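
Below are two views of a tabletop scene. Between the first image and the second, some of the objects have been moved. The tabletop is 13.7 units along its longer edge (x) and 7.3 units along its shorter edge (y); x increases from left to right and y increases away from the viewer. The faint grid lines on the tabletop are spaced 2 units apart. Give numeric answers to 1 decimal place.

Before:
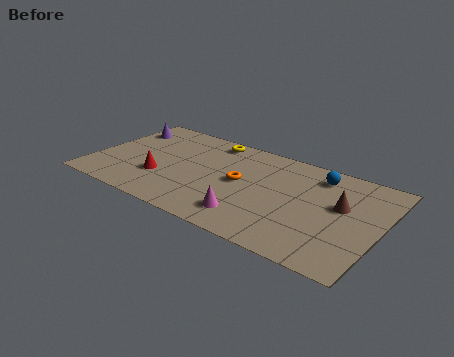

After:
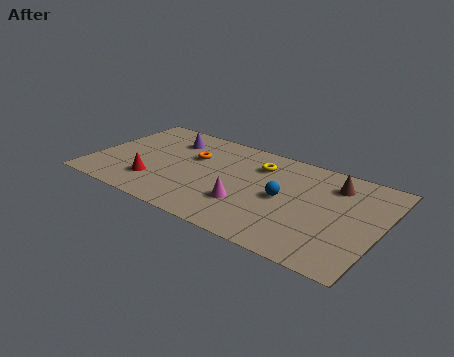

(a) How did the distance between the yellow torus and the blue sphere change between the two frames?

-2.9

Before: roughly 5.3 units apart; after: 2.4. That's 2.9 units closer together.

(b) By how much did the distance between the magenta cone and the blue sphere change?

-3.1

Before: roughly 5.2 units apart; after: 2.1. That's 3.1 units closer together.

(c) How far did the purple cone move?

2.4

The purple cone moved from about (0.9, 5.6) to (3.3, 5.6), a distance of √(2.4² + 0.0²) ≈ 2.4.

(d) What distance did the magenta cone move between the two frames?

0.9

The magenta cone was near (7.9, 1.5) before and (7.6, 2.3) after, so it travelled √(0.3² + 0.8²) ≈ 0.9 units.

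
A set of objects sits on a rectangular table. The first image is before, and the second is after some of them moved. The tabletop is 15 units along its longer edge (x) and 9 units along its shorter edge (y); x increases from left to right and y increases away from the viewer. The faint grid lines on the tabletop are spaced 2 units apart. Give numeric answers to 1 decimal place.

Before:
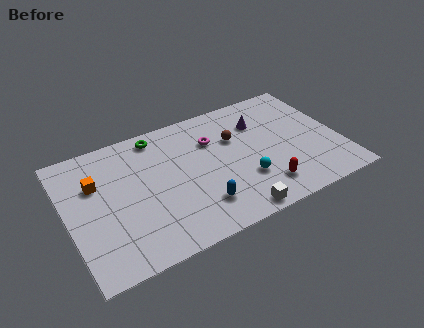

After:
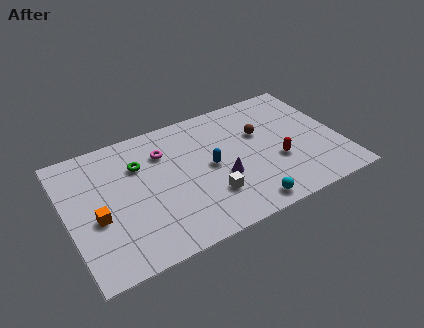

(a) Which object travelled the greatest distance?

the purple cone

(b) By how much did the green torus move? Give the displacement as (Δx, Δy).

(-1.2, -1.6)

The green torus started near (5.3, 7.9) and ended near (4.1, 6.3).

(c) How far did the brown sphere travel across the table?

1.4

From (9.4, 5.9) to (10.8, 5.7), the brown sphere covered √(1.4² + 0.2²) ≈ 1.4 units.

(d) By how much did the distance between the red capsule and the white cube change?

+1.9

They were about 2.1 units apart before and 4.0 after — 1.9 units further apart.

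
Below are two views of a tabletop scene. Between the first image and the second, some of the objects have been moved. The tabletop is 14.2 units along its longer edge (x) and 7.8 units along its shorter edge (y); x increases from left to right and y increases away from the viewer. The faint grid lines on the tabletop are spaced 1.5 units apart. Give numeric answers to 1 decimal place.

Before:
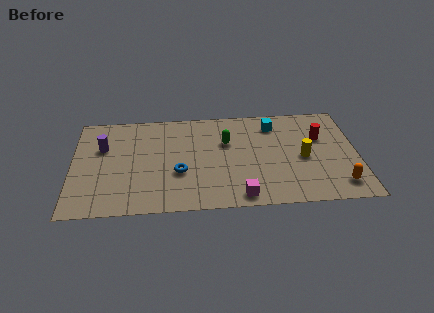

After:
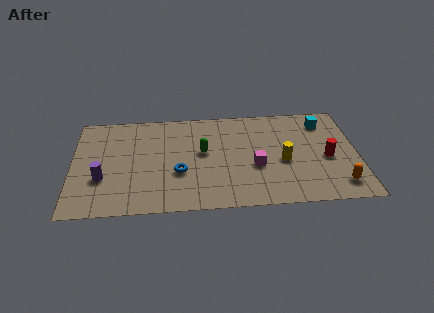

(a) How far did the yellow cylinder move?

1.0

From (11.5, 3.6) to (10.5, 3.4), the yellow cylinder covered √(1.0² + 0.2²) ≈ 1.0 units.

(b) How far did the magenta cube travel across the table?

2.3

From (8.3, 0.9) to (9.1, 3.1), the magenta cube covered √(0.8² + 2.2²) ≈ 2.3 units.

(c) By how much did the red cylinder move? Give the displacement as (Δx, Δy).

(0.3, -1.6)

The red cylinder was at about (12.4, 5.1) and moved to about (12.7, 3.5).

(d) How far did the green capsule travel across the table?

1.4

From (7.7, 5.1) to (6.5, 4.4), the green capsule covered √(1.2² + 0.7²) ≈ 1.4 units.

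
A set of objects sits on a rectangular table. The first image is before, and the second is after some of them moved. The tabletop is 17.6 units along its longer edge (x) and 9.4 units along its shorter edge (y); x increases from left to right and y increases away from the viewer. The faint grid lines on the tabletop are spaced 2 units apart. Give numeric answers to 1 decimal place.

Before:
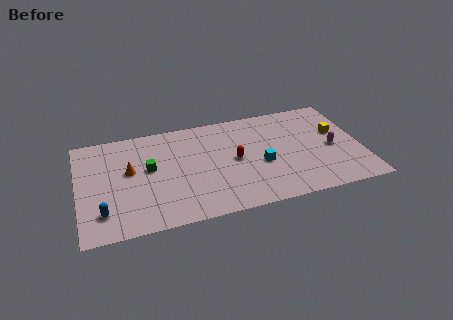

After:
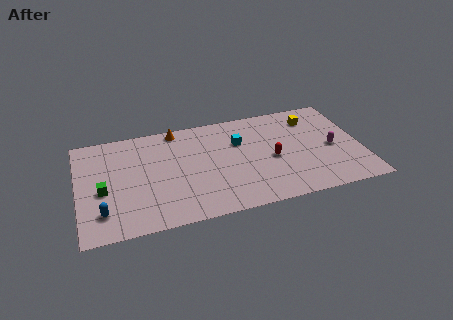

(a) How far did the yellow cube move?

2.2

The yellow cube moved from about (16.2, 5.7) to (14.8, 7.4), a distance of √(1.4² + 1.7²) ≈ 2.2.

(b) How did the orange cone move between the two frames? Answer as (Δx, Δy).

(3.1, 3.1)

The orange cone was at about (3.2, 5.4) and moved to about (6.3, 8.5).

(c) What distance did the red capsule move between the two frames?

2.4

The red capsule was near (9.7, 4.7) before and (12.0, 4.2) after, so it travelled √(2.3² + 0.5²) ≈ 2.4 units.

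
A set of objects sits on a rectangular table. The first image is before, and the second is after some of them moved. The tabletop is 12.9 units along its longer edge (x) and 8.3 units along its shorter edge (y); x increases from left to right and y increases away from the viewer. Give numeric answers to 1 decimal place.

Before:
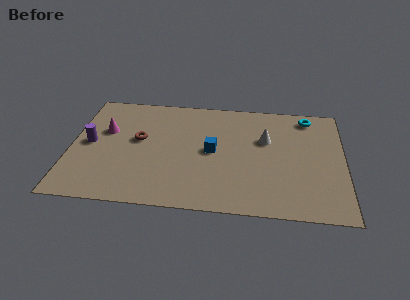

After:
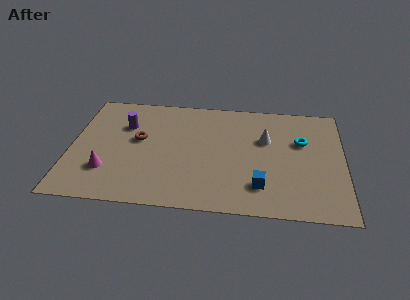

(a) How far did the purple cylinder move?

2.2

The purple cylinder moved from about (0.9, 4.2) to (2.5, 5.7), a distance of √(1.6² + 1.5²) ≈ 2.2.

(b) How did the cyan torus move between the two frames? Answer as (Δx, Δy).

(-0.3, -1.9)

From the two frames, the cyan torus sits at roughly (11.2, 7.2) before and (10.9, 5.3) after.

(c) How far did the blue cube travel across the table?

3.3

The blue cube was near (6.7, 4.2) before and (9.0, 1.9) after, so it travelled √(2.3² + 2.3²) ≈ 3.3 units.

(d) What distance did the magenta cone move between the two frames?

2.9

The magenta cone was near (1.6, 5.2) before and (1.8, 2.3) after, so it travelled √(0.2² + 2.9²) ≈ 2.9 units.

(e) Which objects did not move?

the brown torus and the white cone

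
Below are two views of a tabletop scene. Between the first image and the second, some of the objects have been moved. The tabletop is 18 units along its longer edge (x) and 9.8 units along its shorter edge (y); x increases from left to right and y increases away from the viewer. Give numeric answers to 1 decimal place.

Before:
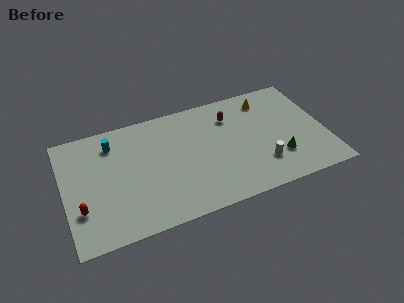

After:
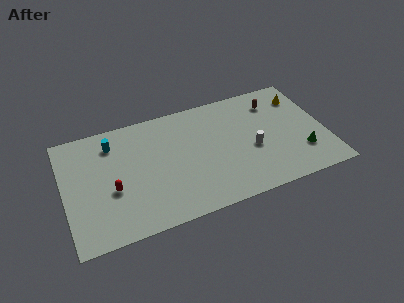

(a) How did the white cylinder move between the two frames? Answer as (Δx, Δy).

(-0.5, 1.5)

The white cylinder was at about (13.4, 2.6) and moved to about (12.9, 4.1).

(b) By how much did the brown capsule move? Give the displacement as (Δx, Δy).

(3.1, 0.3)

From the two frames, the brown capsule sits at roughly (11.7, 7.4) before and (14.8, 7.7) after.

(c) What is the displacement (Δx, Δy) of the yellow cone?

(2.4, -0.5)

The yellow cone started near (14.3, 8.1) and ended near (16.7, 7.6).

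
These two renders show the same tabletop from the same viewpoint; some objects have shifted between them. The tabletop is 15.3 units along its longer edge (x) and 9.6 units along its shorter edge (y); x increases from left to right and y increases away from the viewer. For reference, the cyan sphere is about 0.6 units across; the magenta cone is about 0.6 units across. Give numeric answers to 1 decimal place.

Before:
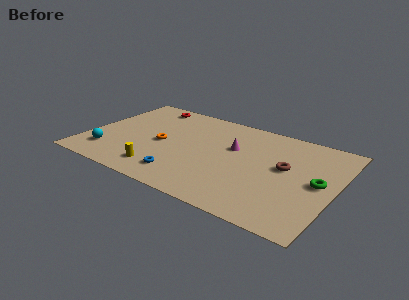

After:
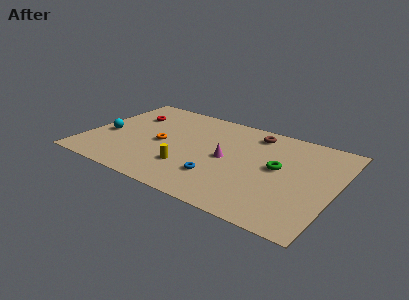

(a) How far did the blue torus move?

2.2

The blue torus was near (6.4, 1.8) before and (8.5, 2.6) after, so it travelled √(2.1² + 0.8²) ≈ 2.2 units.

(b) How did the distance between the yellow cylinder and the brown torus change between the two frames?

-1.8

The distance was about 8.1 in the first image and 6.3 in the second, so they moved 1.8 units closer together.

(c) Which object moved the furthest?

the brown torus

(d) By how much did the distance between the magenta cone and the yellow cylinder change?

-2.9

The distance was about 5.8 in the first image and 2.9 in the second, so they moved 2.9 units closer together.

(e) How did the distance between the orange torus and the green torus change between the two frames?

-2.5

The distance was about 9.7 in the first image and 7.2 in the second, so they moved 2.5 units closer together.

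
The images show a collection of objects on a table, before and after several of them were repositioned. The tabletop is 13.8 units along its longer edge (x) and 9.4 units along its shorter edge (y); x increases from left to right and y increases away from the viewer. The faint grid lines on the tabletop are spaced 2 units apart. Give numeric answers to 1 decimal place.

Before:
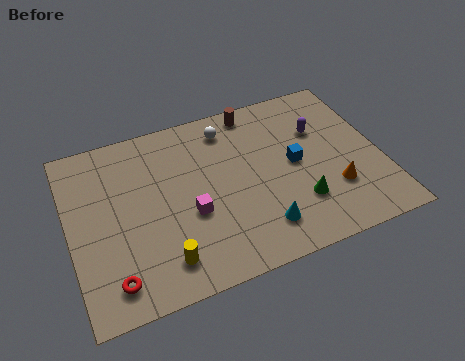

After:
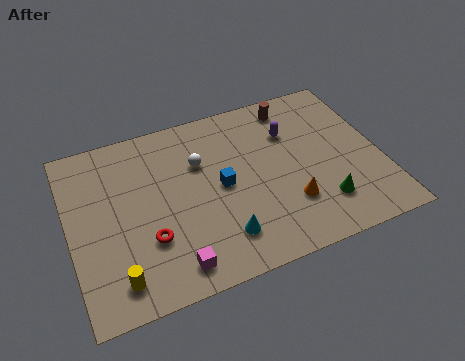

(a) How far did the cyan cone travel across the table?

1.7

The cyan cone moved from about (8.1, 1.9) to (6.4, 2.0), a distance of √(1.7² + 0.1²) ≈ 1.7.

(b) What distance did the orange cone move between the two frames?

2.0

From (11.5, 2.8) to (9.5, 2.7), the orange cone covered √(2.0² + 0.1²) ≈ 2.0 units.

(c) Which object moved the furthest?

the blue cube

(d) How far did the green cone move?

1.1

From (9.9, 2.6) to (10.9, 2.2), the green cone covered √(1.0² + 0.4²) ≈ 1.1 units.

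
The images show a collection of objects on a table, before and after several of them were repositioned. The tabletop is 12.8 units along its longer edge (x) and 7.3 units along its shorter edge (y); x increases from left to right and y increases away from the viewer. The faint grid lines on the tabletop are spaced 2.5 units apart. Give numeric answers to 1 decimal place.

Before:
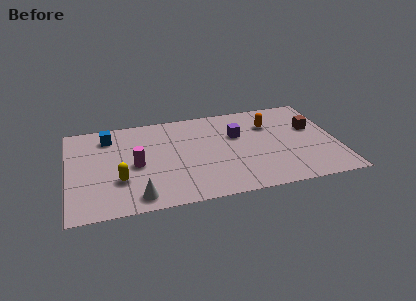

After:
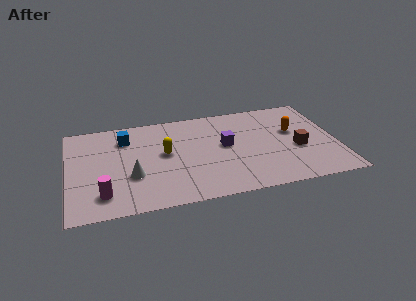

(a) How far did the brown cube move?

1.7

The brown cube moved from about (11.7, 4.5) to (10.9, 3.0), a distance of √(0.8² + 1.5²) ≈ 1.7.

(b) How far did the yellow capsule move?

2.7

From (2.4, 2.4) to (4.6, 4.0), the yellow capsule covered √(2.2² + 1.6²) ≈ 2.7 units.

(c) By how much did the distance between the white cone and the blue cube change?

-2.0

The distance was about 5.0 in the first image and 3.0 in the second, so they moved 2.0 units closer together.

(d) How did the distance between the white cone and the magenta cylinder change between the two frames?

-0.6

They were about 2.4 units apart before and 1.8 after — 0.6 units closer together.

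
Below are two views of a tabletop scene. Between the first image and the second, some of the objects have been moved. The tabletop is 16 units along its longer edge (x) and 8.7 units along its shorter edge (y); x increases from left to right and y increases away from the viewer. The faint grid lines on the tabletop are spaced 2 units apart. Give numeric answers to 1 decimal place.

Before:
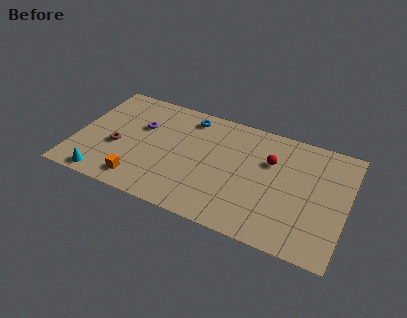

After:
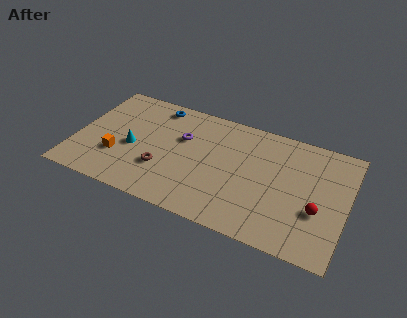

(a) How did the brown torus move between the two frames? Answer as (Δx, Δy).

(2.8, -0.7)

The brown torus was at about (2.5, 3.5) and moved to about (5.3, 2.8).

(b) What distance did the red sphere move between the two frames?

4.0

From (11.4, 5.8) to (14.4, 3.2), the red sphere covered √(3.0² + 2.6²) ≈ 4.0 units.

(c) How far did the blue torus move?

2.0

The blue torus was near (6.4, 7.4) before and (4.4, 7.6) after, so it travelled √(2.0² + 0.2²) ≈ 2.0 units.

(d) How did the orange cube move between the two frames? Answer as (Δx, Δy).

(-1.5, 1.4)

From the two frames, the orange cube sits at roughly (4.1, 1.4) before and (2.6, 2.8) after.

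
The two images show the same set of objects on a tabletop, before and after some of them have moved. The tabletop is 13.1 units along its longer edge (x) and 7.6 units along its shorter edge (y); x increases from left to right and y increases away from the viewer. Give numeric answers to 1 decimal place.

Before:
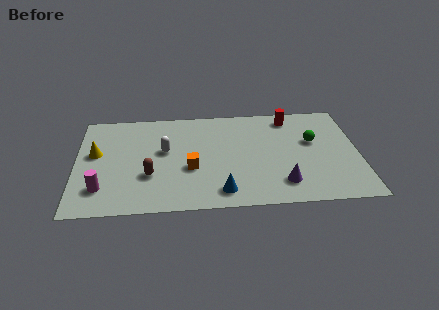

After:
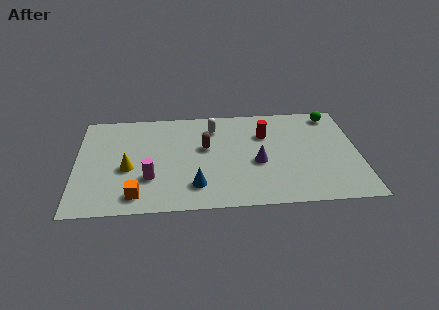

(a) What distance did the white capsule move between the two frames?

2.8

The white capsule moved from about (4.1, 4.4) to (6.4, 6.0), a distance of √(2.3² + 1.6²) ≈ 2.8.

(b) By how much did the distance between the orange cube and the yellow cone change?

-2.6

The distance was about 4.6 in the first image and 2.0 in the second, so they moved 2.6 units closer together.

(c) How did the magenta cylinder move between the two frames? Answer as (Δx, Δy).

(2.2, 0.6)

From the two frames, the magenta cylinder sits at roughly (1.2, 1.8) before and (3.4, 2.4) after.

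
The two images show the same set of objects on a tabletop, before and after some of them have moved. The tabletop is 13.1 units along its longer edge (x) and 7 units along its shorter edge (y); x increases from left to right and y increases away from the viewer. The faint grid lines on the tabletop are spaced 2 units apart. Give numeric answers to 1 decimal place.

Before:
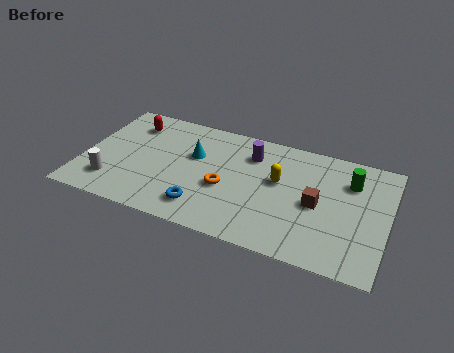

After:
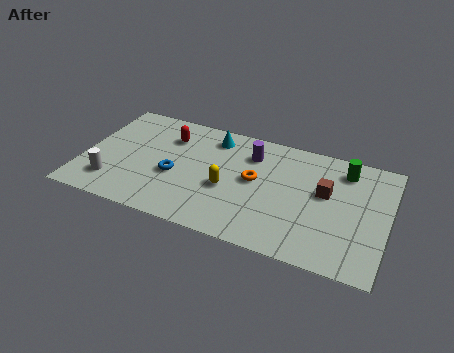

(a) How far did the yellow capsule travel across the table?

2.4

The yellow capsule moved from about (8.4, 4.1) to (6.3, 2.9), a distance of √(2.1² + 1.2²) ≈ 2.4.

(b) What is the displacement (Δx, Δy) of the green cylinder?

(-0.3, 0.6)

From the two frames, the green cylinder sits at roughly (11.4, 5.1) before and (11.1, 5.7) after.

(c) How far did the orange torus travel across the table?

1.5

From (6.2, 2.9) to (7.4, 3.8), the orange torus covered √(1.2² + 0.9²) ≈ 1.5 units.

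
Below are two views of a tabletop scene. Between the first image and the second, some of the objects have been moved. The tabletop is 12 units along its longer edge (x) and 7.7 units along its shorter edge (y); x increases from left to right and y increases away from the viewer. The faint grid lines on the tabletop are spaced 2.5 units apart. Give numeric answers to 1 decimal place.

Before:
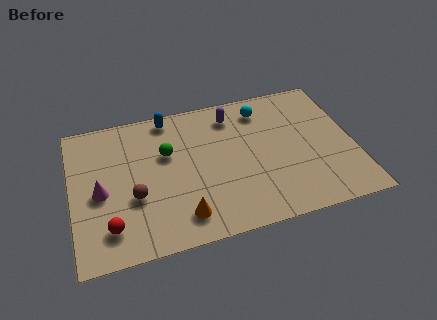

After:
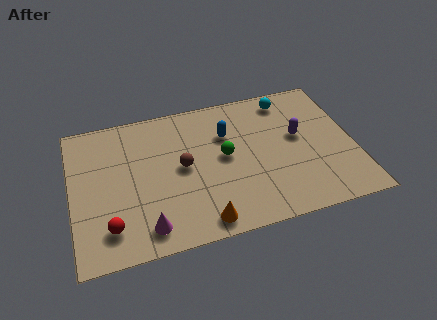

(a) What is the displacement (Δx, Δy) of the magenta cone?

(1.8, -2.3)

The magenta cone was at about (1.2, 3.5) and moved to about (3.0, 1.2).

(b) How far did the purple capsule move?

3.3

The purple capsule moved from about (7.0, 6.3) to (9.7, 4.4), a distance of √(2.7² + 1.9²) ≈ 3.3.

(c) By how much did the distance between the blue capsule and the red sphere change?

+0.4

The distance was about 6.0 in the first image and 6.4 in the second, so they moved 0.4 units further apart.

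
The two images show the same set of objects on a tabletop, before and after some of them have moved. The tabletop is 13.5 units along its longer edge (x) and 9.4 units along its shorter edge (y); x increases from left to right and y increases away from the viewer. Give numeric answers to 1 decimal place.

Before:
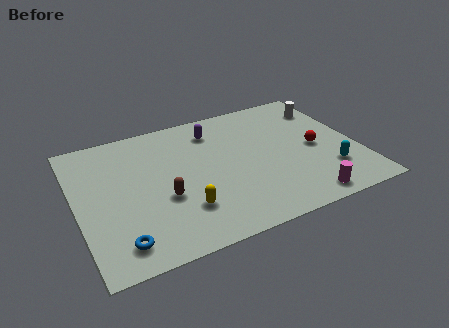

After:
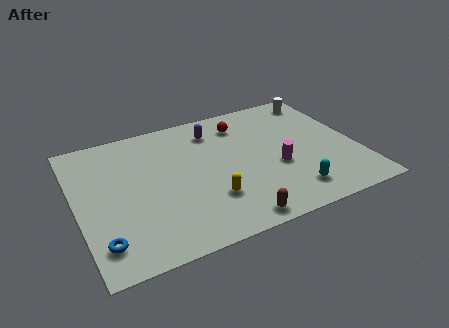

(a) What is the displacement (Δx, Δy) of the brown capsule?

(3.0, -2.7)

The brown capsule was at about (4.0, 3.6) and moved to about (7.0, 0.9).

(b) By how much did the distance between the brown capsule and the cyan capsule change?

-5.0

They were about 8.0 units apart before and 3.0 after — 5.0 units closer together.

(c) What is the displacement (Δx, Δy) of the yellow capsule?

(1.3, 0.2)

From the two frames, the yellow capsule sits at roughly (4.8, 2.5) before and (6.1, 2.7) after.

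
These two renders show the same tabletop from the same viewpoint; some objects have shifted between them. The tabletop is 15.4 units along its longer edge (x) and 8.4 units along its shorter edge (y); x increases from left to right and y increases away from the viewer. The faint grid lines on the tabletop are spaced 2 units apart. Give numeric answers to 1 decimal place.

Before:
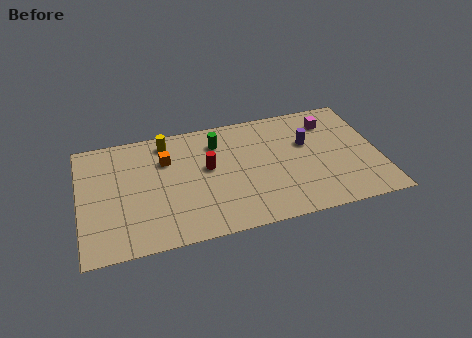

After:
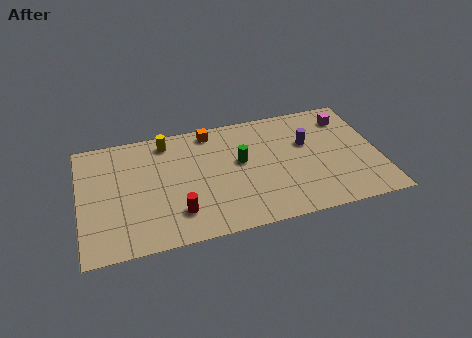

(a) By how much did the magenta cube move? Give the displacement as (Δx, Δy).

(0.9, 0.1)

The magenta cube was at about (13.1, 6.6) and moved to about (14.0, 6.7).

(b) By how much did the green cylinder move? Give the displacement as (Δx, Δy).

(1.1, -1.7)

From the two frames, the green cylinder sits at roughly (7.2, 6.5) before and (8.3, 4.8) after.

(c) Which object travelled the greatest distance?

the red cylinder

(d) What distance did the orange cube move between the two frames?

2.8

The orange cube was near (4.5, 5.9) before and (6.9, 7.4) after, so it travelled √(2.4² + 1.5²) ≈ 2.8 units.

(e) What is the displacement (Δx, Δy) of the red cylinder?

(-1.7, -2.8)

The red cylinder started near (6.6, 4.8) and ended near (4.9, 2.0).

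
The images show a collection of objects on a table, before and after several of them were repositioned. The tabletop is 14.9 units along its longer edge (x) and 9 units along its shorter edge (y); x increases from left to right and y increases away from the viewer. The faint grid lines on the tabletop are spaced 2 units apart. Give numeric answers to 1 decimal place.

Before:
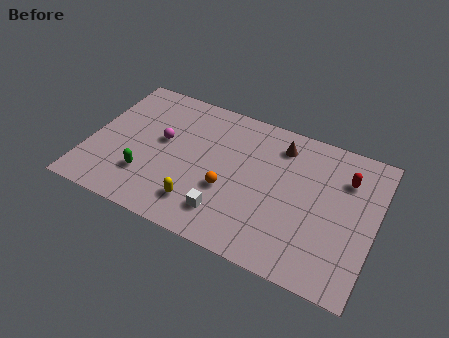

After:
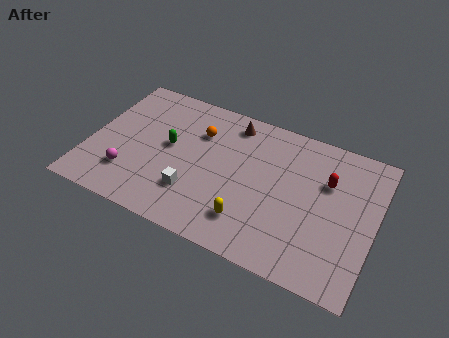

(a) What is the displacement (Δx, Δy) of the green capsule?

(0.9, 2.4)

The green capsule started near (3.2, 2.5) and ended near (4.1, 4.9).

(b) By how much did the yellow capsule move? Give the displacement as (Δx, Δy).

(2.6, 0.1)

The yellow capsule was at about (6.1, 1.9) and moved to about (8.7, 2.0).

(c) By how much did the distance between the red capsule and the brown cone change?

+1.9

They were about 3.6 units apart before and 5.5 after — 1.9 units further apart.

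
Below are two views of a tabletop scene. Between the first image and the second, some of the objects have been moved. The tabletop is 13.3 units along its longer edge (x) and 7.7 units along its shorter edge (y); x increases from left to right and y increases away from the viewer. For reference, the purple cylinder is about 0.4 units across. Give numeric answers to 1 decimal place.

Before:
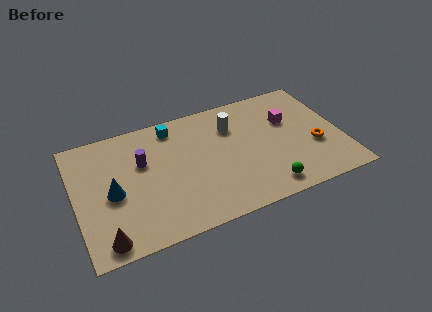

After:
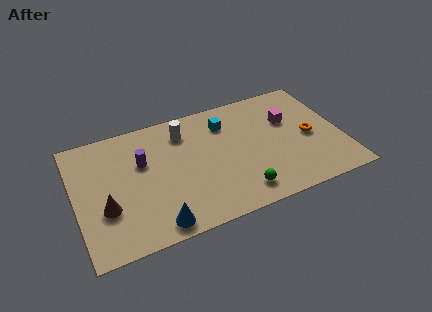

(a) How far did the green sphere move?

1.3

From (9.2, 1.1) to (7.9, 1.3), the green sphere covered √(1.3² + 0.2²) ≈ 1.3 units.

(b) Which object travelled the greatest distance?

the blue cone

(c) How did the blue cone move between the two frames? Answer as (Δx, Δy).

(1.9, -2.6)

The blue cone was at about (1.8, 3.5) and moved to about (3.7, 0.9).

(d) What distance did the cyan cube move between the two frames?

2.7

The cyan cube was near (5.1, 6.6) before and (7.7, 5.9) after, so it travelled √(2.6² + 0.7²) ≈ 2.7 units.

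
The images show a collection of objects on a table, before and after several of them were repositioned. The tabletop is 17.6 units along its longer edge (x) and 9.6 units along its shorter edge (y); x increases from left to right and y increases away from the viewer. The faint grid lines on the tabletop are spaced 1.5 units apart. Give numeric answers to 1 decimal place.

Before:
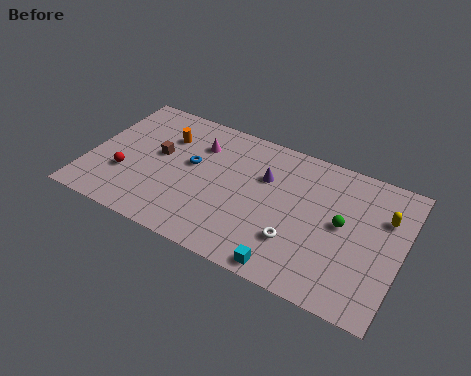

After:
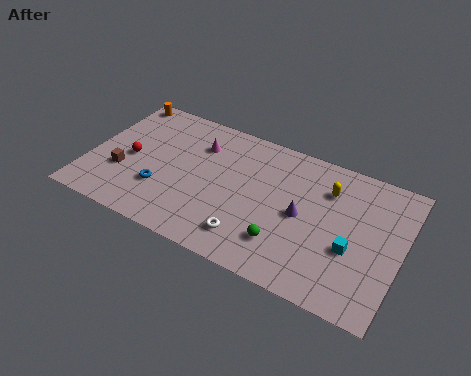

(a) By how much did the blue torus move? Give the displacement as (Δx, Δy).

(-1.4, -2.5)

The blue torus was at about (5.7, 5.5) and moved to about (4.3, 3.0).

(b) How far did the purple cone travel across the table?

2.9

The purple cone moved from about (9.8, 6.4) to (12.1, 4.7), a distance of √(2.3² + 1.7²) ≈ 2.9.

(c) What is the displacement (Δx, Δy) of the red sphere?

(0.1, 1.3)

The red sphere was at about (2.2, 3.2) and moved to about (2.3, 4.5).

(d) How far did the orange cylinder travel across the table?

3.5

The orange cylinder was near (4.0, 6.9) before and (1.0, 8.7) after, so it travelled √(3.0² + 1.8²) ≈ 3.5 units.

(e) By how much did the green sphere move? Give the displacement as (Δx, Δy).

(-2.9, -2.7)

The green sphere was at about (14.3, 5.1) and moved to about (11.4, 2.4).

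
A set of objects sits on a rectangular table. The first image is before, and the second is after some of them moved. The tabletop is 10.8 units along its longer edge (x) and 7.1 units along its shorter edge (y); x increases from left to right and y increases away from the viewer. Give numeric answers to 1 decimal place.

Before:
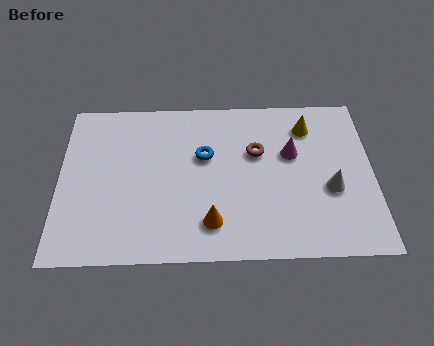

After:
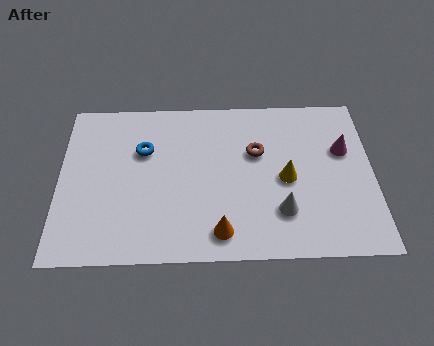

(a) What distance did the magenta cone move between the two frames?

1.8

From (8.0, 4.4) to (9.8, 4.5), the magenta cone covered √(1.8² + 0.1²) ≈ 1.8 units.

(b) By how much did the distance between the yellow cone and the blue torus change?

+1.3

They were about 3.8 units apart before and 5.1 after — 1.3 units further apart.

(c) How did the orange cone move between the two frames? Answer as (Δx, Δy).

(0.3, -0.4)

The orange cone was at about (5.2, 1.5) and moved to about (5.5, 1.1).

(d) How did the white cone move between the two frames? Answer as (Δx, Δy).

(-1.7, -0.9)

The white cone was at about (9.3, 2.8) and moved to about (7.6, 1.9).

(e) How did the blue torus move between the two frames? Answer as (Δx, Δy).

(-2.1, 0.3)

The blue torus was at about (5.0, 4.4) and moved to about (2.9, 4.7).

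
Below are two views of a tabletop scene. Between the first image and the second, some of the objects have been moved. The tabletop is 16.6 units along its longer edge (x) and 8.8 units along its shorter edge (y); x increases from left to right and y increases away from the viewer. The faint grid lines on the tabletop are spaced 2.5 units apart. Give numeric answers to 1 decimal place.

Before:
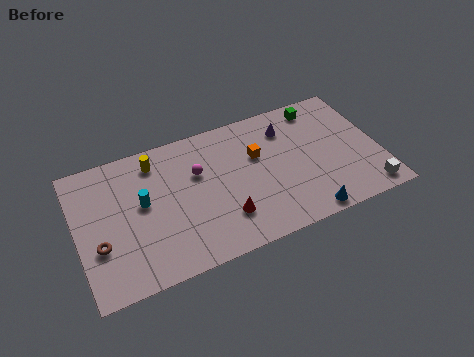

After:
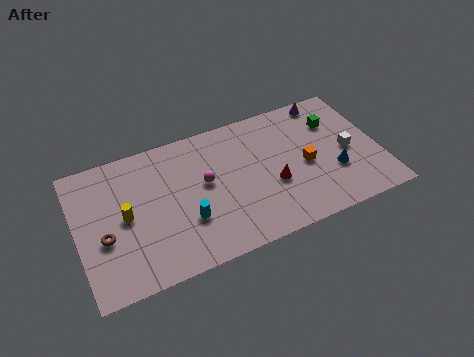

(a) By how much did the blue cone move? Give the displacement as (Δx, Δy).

(1.9, 2.2)

The blue cone started near (12.1, 0.8) and ended near (14.0, 3.0).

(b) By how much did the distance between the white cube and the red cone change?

-3.5

They were about 7.9 units apart before and 4.4 after — 3.5 units closer together.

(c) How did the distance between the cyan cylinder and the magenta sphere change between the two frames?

-0.9

The distance was about 3.2 in the first image and 2.3 in the second, so they moved 0.9 units closer together.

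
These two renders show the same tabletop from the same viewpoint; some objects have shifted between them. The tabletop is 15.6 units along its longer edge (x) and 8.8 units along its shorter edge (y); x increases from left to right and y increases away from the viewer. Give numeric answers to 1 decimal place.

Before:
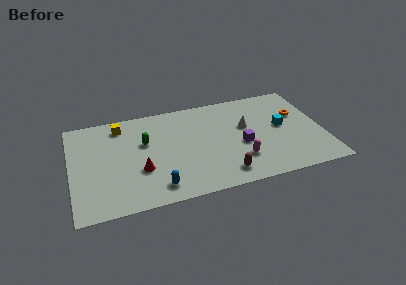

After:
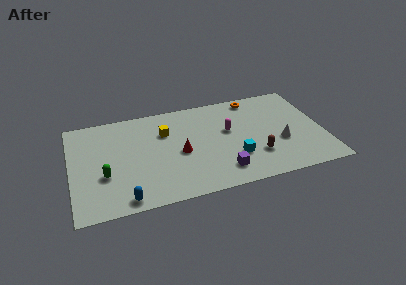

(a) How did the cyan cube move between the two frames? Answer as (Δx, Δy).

(-3.1, -2.0)

The cyan cube was at about (13.1, 4.7) and moved to about (10.0, 2.7).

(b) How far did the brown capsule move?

2.4

The brown capsule was near (9.2, 1.4) before and (11.3, 2.5) after, so it travelled √(2.1² + 1.1²) ≈ 2.4 units.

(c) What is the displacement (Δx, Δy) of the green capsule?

(-2.6, -2.3)

The green capsule started near (4.6, 5.5) and ended near (2.0, 3.2).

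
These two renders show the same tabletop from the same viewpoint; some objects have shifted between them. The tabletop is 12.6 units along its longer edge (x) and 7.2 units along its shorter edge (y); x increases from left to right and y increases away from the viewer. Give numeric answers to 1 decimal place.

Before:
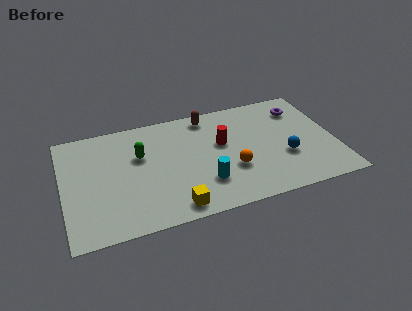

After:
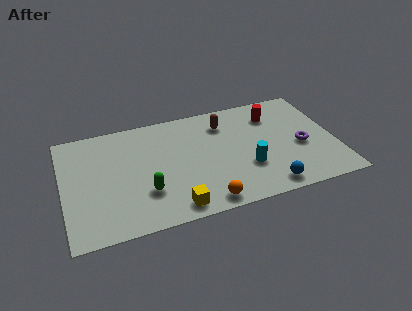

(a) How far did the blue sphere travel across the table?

2.0

The blue sphere was near (10.2, 2.6) before and (9.2, 0.9) after, so it travelled √(1.0² + 1.7²) ≈ 2.0 units.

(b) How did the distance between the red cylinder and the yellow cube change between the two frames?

+2.6

The distance was about 4.2 in the first image and 6.8 in the second, so they moved 2.6 units further apart.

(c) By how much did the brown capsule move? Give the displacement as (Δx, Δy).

(0.7, -0.7)

From the two frames, the brown capsule sits at roughly (6.9, 6.3) before and (7.6, 5.6) after.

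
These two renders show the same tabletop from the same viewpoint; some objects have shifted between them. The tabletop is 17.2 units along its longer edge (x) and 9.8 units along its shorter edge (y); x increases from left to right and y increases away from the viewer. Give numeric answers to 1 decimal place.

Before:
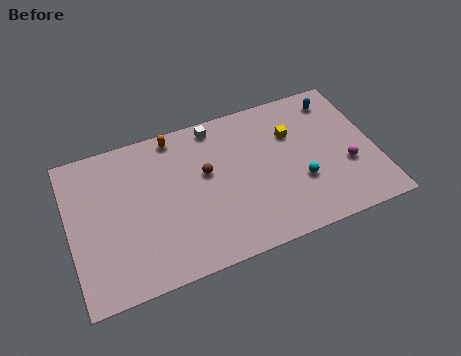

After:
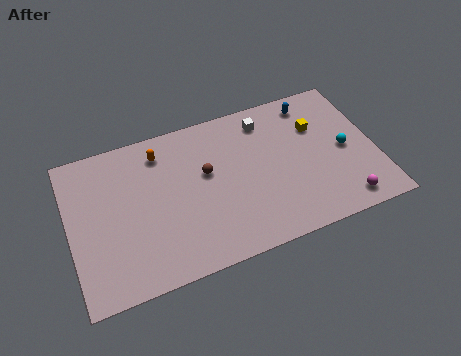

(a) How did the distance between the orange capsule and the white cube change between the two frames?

+3.7

The distance was about 2.3 in the first image and 6.0 in the second, so they moved 3.7 units further apart.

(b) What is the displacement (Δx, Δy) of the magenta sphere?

(-0.5, -2.3)

The magenta sphere started near (15.5, 3.6) and ended near (15.0, 1.3).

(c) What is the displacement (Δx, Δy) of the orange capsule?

(-0.9, -0.8)

The orange capsule started near (6.2, 8.8) and ended near (5.3, 8.0).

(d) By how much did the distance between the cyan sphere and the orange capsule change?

+2.2

The distance was about 8.5 in the first image and 10.7 in the second, so they moved 2.2 units further apart.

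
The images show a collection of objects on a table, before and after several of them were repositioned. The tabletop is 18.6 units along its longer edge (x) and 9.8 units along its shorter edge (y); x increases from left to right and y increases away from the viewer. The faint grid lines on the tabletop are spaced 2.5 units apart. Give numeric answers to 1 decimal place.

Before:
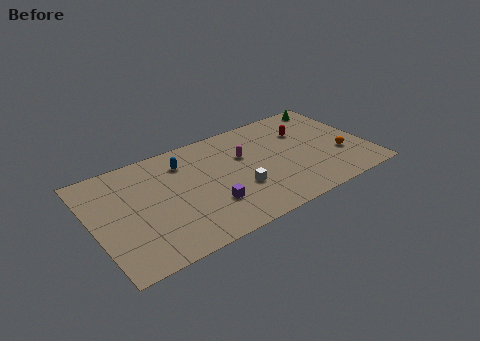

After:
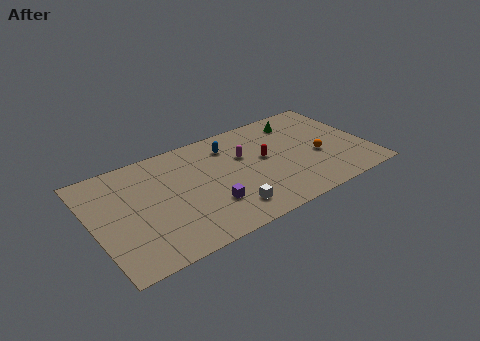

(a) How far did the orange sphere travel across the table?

1.6

The orange sphere moved from about (16.7, 3.4) to (15.2, 4.0), a distance of √(1.5² + 0.6²) ≈ 1.6.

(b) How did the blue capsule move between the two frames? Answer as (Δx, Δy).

(3.2, 0.1)

The blue capsule started near (6.4, 7.6) and ended near (9.6, 7.7).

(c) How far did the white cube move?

1.8

The white cube moved from about (9.6, 3.4) to (8.6, 1.9), a distance of √(1.0² + 1.5²) ≈ 1.8.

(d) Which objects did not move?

the purple cube and the magenta capsule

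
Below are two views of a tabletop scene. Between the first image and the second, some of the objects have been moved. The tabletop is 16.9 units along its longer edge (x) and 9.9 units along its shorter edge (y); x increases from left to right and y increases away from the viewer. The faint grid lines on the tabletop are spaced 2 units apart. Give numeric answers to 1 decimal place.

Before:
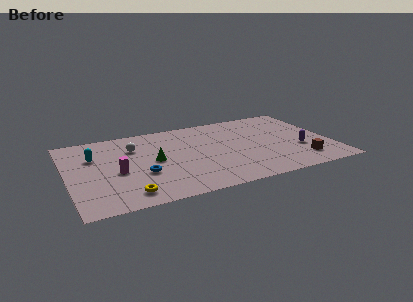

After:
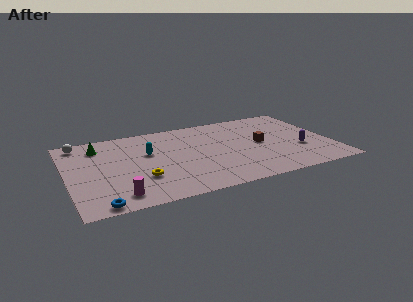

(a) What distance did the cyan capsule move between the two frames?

3.5

The cyan capsule was near (1.8, 6.7) before and (5.2, 6.1) after, so it travelled √(3.4² + 0.6²) ≈ 3.5 units.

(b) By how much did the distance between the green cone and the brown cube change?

+0.9

They were about 9.7 units apart before and 10.6 after — 0.9 units further apart.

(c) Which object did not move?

the purple capsule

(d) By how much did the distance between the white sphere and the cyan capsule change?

+2.3

The distance was about 2.6 in the first image and 4.9 in the second, so they moved 2.3 units further apart.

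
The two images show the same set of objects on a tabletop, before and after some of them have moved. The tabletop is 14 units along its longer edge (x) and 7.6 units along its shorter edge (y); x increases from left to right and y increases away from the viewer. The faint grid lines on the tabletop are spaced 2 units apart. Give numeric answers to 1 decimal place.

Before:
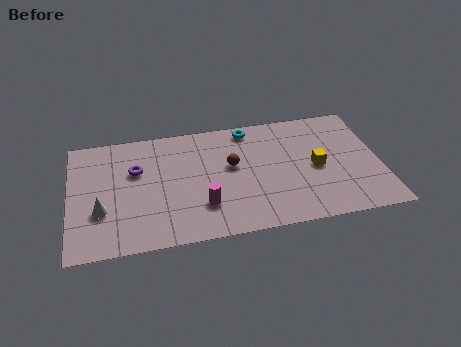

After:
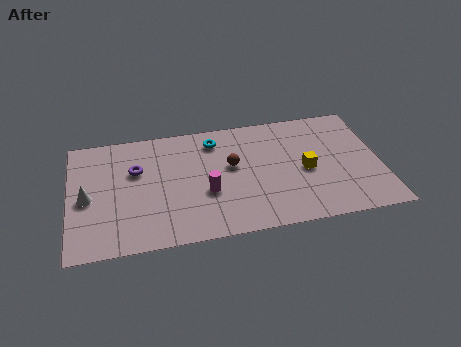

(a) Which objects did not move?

the purple torus and the brown sphere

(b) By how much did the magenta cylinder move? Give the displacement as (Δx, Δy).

(0.2, 0.8)

From the two frames, the magenta cylinder sits at roughly (5.9, 2.1) before and (6.1, 2.9) after.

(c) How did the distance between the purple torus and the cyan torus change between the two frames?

-1.7

They were about 5.5 units apart before and 3.8 after — 1.7 units closer together.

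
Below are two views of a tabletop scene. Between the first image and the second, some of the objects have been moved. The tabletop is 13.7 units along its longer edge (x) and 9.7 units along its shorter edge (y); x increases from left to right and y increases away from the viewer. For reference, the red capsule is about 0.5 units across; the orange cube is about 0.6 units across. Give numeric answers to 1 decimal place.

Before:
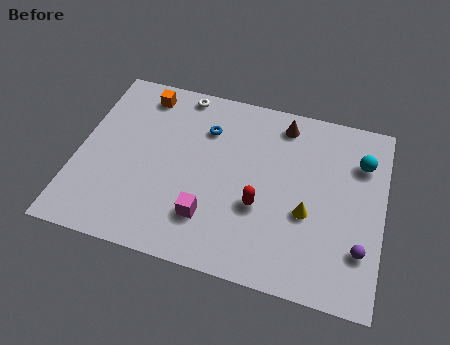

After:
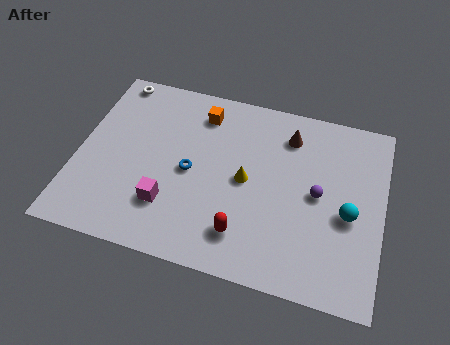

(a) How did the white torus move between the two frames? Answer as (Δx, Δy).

(-3.1, 0.0)

The white torus was at about (4.3, 8.8) and moved to about (1.2, 8.8).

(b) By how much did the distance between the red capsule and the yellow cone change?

+0.7

Before: roughly 2.1 units apart; after: 2.8. That's 0.7 units further apart.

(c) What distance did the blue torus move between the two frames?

2.5

The blue torus moved from about (5.6, 7.1) to (5.1, 4.6), a distance of √(0.5² + 2.5²) ≈ 2.5.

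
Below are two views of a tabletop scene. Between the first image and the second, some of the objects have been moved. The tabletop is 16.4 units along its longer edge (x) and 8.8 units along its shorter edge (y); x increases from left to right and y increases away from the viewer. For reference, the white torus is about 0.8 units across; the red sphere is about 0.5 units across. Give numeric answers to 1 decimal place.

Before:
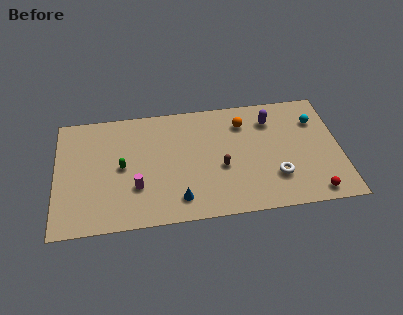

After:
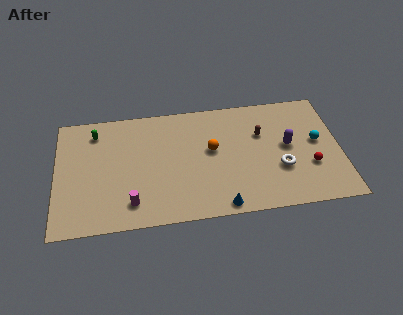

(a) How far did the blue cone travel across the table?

2.5

The blue cone was near (7.0, 1.6) before and (9.4, 0.8) after, so it travelled √(2.4² + 0.8²) ≈ 2.5 units.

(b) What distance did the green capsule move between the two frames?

3.2

The green capsule was near (3.8, 4.4) before and (2.3, 7.2) after, so it travelled √(1.5² + 2.8²) ≈ 3.2 units.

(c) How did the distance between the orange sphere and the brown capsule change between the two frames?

-0.5

They were about 3.5 units apart before and 3.0 after — 0.5 units closer together.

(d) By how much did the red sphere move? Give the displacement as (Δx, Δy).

(-0.1, 2.0)

From the two frames, the red sphere sits at roughly (14.7, 1.0) before and (14.6, 3.0) after.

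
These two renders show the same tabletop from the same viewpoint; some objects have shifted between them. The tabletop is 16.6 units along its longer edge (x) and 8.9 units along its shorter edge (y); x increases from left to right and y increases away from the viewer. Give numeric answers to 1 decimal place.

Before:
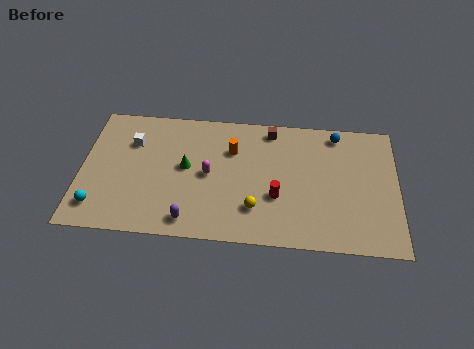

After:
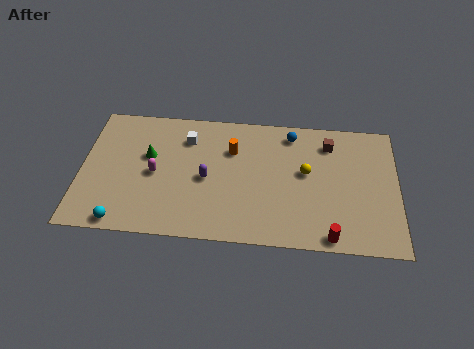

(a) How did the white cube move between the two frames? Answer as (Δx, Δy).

(2.9, 0.5)

The white cube was at about (2.6, 6.3) and moved to about (5.5, 6.8).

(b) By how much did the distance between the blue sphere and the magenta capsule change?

+0.4

Before: roughly 7.5 units apart; after: 7.9. That's 0.4 units further apart.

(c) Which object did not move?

the orange cylinder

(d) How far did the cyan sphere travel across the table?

1.6

From (1.0, 1.7) to (2.3, 0.8), the cyan sphere covered √(1.3² + 0.9²) ≈ 1.6 units.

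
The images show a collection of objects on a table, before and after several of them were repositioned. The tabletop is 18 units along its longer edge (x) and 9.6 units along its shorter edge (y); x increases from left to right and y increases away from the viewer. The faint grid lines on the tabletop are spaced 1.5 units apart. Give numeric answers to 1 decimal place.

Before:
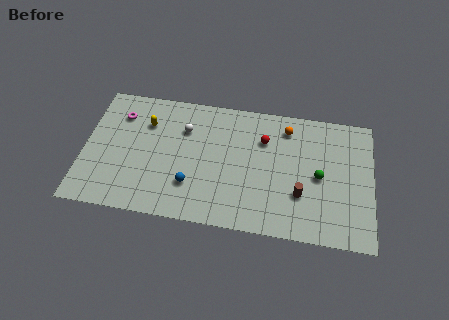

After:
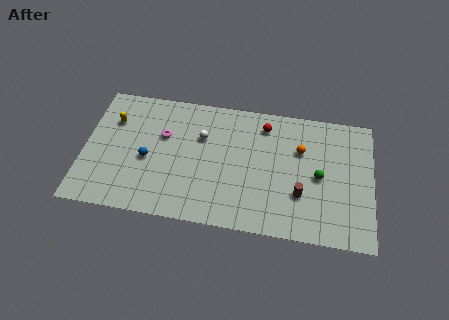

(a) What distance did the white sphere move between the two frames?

1.2

The white sphere was near (6.2, 6.8) before and (7.3, 6.4) after, so it travelled √(1.1² + 0.4²) ≈ 1.2 units.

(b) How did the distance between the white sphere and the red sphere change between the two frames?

-0.8

The distance was about 5.0 in the first image and 4.2 in the second, so they moved 0.8 units closer together.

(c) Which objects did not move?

the brown cylinder and the green sphere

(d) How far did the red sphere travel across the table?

1.1

From (11.2, 6.8) to (11.2, 7.9), the red sphere covered √(0.0² + 1.1²) ≈ 1.1 units.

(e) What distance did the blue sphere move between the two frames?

3.2

The blue sphere was near (6.8, 2.7) before and (4.0, 4.2) after, so it travelled √(2.8² + 1.5²) ≈ 3.2 units.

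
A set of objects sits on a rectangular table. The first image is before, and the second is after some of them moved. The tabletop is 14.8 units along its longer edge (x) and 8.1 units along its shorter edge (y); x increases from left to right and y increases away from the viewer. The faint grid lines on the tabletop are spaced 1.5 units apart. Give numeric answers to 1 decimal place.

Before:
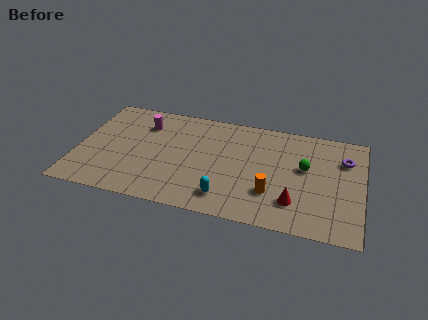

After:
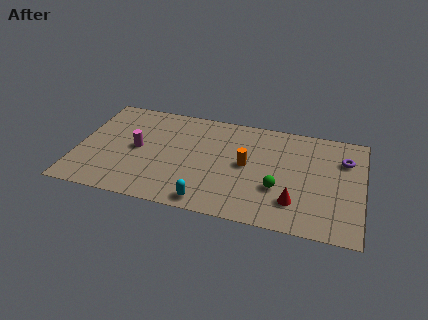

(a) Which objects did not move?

the purple torus and the red cone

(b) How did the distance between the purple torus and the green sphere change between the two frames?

+2.2

Before: roughly 2.3 units apart; after: 4.5. That's 2.2 units further apart.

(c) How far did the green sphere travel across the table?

2.3

The green sphere was near (11.8, 4.7) before and (10.5, 2.8) after, so it travelled √(1.3² + 1.9²) ≈ 2.3 units.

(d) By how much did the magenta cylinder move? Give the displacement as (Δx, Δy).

(-0.2, -2.0)

The magenta cylinder started near (3.3, 6.1) and ended near (3.1, 4.1).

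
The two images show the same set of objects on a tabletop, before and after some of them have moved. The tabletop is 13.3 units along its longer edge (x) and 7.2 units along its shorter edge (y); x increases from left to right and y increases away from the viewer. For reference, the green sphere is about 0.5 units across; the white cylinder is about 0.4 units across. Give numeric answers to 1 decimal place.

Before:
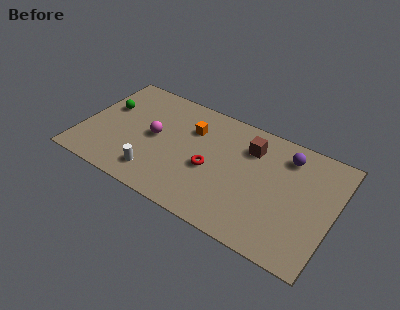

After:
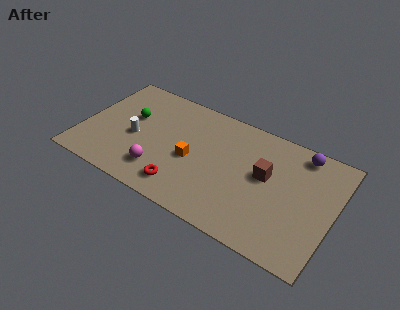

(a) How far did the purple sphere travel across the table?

0.9

The purple sphere was near (10.6, 5.8) before and (11.3, 6.3) after, so it travelled √(0.7² + 0.5²) ≈ 0.9 units.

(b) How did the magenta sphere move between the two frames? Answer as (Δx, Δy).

(0.6, -2.0)

From the two frames, the magenta sphere sits at roughly (3.8, 3.7) before and (4.4, 1.7) after.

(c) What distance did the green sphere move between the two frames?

1.3

From (1.1, 4.5) to (2.4, 4.4), the green sphere covered √(1.3² + 0.1²) ≈ 1.3 units.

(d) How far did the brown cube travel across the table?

1.6

The brown cube moved from about (8.7, 5.4) to (9.7, 4.1), a distance of √(1.0² + 1.3²) ≈ 1.6.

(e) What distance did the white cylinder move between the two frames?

2.3

The white cylinder moved from about (4.2, 1.4) to (2.8, 3.2), a distance of √(1.4² + 1.8²) ≈ 2.3.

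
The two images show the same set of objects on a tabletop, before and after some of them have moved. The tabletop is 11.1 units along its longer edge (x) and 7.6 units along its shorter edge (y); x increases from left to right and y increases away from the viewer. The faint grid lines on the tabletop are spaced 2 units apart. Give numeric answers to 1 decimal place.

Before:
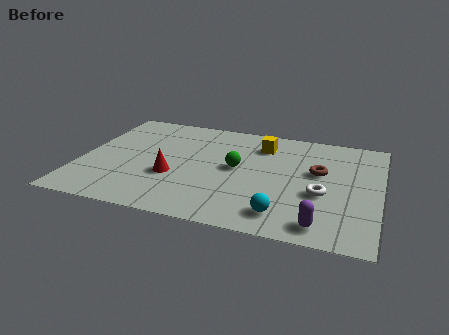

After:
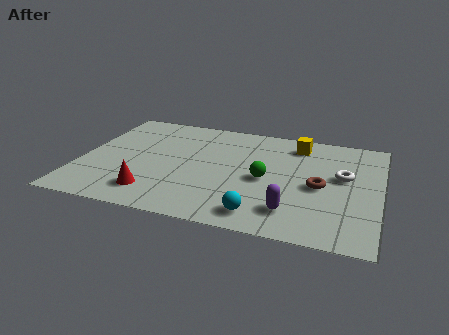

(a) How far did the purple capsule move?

1.3

From (9.1, 1.0) to (8.0, 1.6), the purple capsule covered √(1.1² + 0.6²) ≈ 1.3 units.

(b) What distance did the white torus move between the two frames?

1.6

The white torus was near (9.0, 3.0) before and (9.7, 4.4) after, so it travelled √(0.7² + 1.4²) ≈ 1.6 units.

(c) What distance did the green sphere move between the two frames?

1.2

From (5.8, 4.0) to (6.9, 3.5), the green sphere covered √(1.1² + 0.5²) ≈ 1.2 units.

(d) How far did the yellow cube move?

1.4

The yellow cube was near (6.6, 5.9) before and (7.9, 6.3) after, so it travelled √(1.3² + 0.4²) ≈ 1.4 units.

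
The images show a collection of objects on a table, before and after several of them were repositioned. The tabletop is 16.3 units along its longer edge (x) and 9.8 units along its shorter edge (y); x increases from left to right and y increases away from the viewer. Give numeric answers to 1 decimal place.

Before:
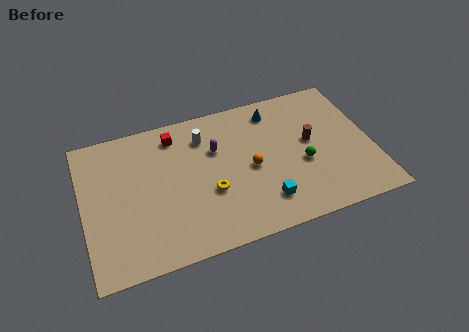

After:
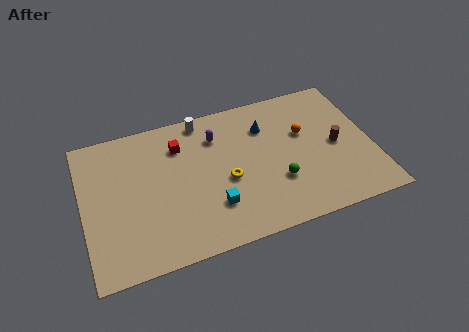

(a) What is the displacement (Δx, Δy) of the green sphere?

(-1.5, -0.8)

The green sphere was at about (12.3, 4.0) and moved to about (10.8, 3.2).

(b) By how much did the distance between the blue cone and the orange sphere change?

-1.6

The distance was about 4.0 in the first image and 2.4 in the second, so they moved 1.6 units closer together.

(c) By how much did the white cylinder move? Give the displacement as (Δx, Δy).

(0.0, 1.2)

The white cylinder was at about (7.0, 7.6) and moved to about (7.0, 8.8).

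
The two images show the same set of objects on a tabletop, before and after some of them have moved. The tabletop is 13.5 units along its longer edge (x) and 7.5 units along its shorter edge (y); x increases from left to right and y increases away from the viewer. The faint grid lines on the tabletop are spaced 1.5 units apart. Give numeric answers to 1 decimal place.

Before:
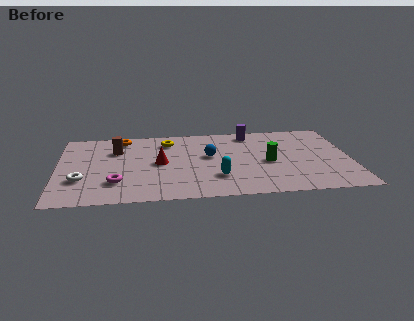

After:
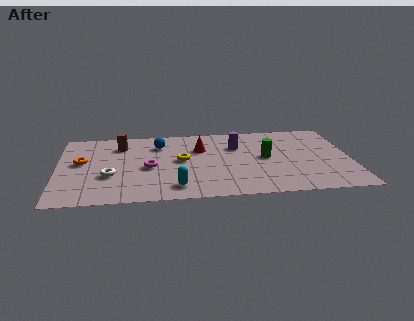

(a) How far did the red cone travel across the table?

2.3

The red cone was near (4.7, 3.8) before and (6.6, 5.1) after, so it travelled √(1.9² + 1.3²) ≈ 2.3 units.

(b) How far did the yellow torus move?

2.1

The yellow torus moved from about (5.1, 6.0) to (5.7, 4.0), a distance of √(0.6² + 2.0²) ≈ 2.1.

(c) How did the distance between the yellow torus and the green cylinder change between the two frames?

-1.4

They were about 5.3 units apart before and 3.9 after — 1.4 units closer together.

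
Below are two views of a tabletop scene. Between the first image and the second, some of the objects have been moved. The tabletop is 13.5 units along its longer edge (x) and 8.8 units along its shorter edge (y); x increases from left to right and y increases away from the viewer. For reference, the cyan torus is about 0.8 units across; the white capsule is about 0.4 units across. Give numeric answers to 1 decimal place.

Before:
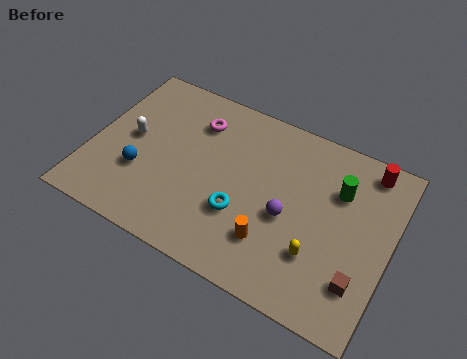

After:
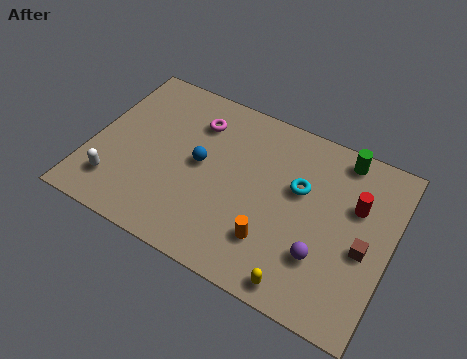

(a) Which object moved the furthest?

the cyan torus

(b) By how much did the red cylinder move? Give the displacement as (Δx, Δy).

(-0.3, -2.0)

From the two frames, the red cylinder sits at roughly (12.1, 7.7) before and (11.8, 5.7) after.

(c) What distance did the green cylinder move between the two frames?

1.7

The green cylinder moved from about (11.0, 6.1) to (10.9, 7.8), a distance of √(0.1² + 1.7²) ≈ 1.7.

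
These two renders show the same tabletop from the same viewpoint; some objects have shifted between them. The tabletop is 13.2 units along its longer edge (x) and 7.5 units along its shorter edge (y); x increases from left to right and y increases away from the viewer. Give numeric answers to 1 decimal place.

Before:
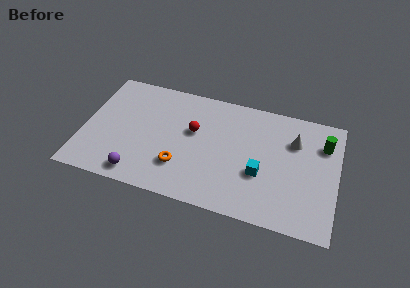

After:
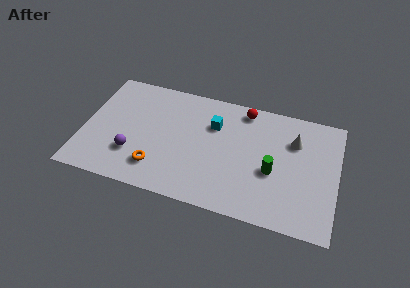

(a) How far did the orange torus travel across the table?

1.3

The orange torus moved from about (5.2, 2.1) to (4.0, 1.7), a distance of √(1.2² + 0.4²) ≈ 1.3.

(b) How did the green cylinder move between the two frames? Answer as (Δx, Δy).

(-2.5, -2.4)

The green cylinder started near (12.4, 5.5) and ended near (9.9, 3.1).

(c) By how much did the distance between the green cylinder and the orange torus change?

-1.9

The distance was about 8.0 in the first image and 6.1 in the second, so they moved 1.9 units closer together.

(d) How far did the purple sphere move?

1.3

The purple sphere was near (3.1, 1.0) before and (2.7, 2.2) after, so it travelled √(0.4² + 1.2²) ≈ 1.3 units.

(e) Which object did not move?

the white cone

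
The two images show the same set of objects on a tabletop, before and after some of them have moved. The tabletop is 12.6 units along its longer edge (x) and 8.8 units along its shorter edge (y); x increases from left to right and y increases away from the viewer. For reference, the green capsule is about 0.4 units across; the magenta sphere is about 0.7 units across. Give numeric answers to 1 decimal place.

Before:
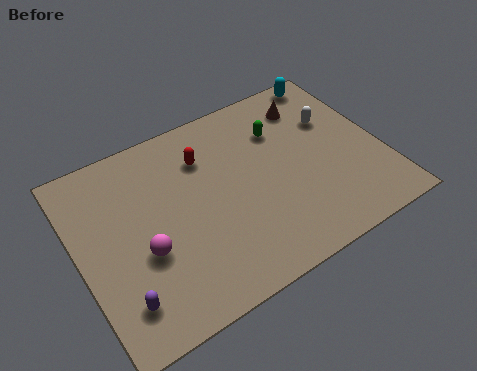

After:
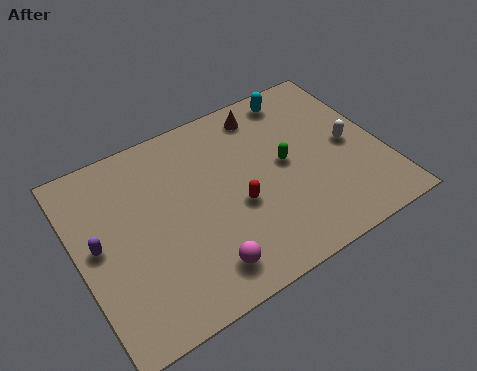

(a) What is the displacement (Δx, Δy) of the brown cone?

(-1.9, 0.5)

From the two frames, the brown cone sits at roughly (10.1, 7.0) before and (8.2, 7.5) after.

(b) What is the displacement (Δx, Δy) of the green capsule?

(-0.1, -1.7)

The green capsule was at about (8.7, 6.3) and moved to about (8.6, 4.6).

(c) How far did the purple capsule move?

2.8

The purple capsule moved from about (1.3, 1.8) to (0.8, 4.6), a distance of √(0.5² + 2.8²) ≈ 2.8.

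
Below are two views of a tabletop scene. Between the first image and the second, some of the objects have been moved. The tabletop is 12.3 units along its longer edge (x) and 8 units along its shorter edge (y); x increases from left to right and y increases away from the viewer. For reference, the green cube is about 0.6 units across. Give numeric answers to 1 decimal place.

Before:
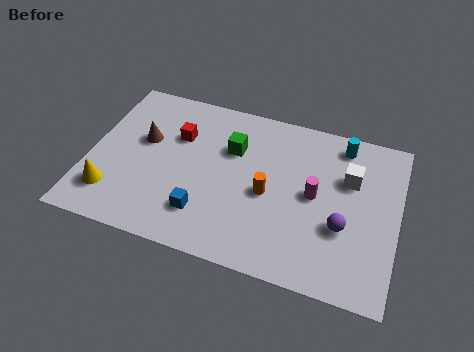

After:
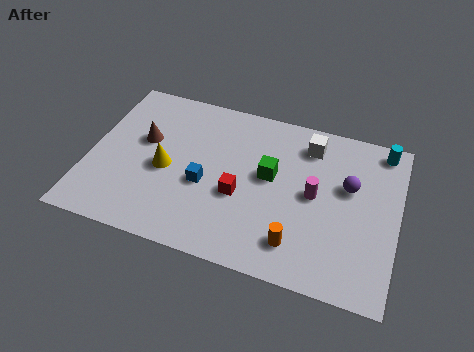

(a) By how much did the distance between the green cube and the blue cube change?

-0.8

Before: roughly 3.6 units apart; after: 2.8. That's 0.8 units closer together.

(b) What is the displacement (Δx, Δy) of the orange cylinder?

(1.3, -2.0)

From the two frames, the orange cylinder sits at roughly (7.2, 3.6) before and (8.5, 1.6) after.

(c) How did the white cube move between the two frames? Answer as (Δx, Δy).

(-1.7, 1.2)

The white cube started near (10.3, 5.3) and ended near (8.6, 6.5).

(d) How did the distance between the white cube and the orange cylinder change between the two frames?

+1.4

They were about 3.5 units apart before and 4.9 after — 1.4 units further apart.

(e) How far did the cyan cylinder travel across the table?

1.6

The cyan cylinder was near (9.9, 6.9) before and (11.5, 7.1) after, so it travelled √(1.6² + 0.2²) ≈ 1.6 units.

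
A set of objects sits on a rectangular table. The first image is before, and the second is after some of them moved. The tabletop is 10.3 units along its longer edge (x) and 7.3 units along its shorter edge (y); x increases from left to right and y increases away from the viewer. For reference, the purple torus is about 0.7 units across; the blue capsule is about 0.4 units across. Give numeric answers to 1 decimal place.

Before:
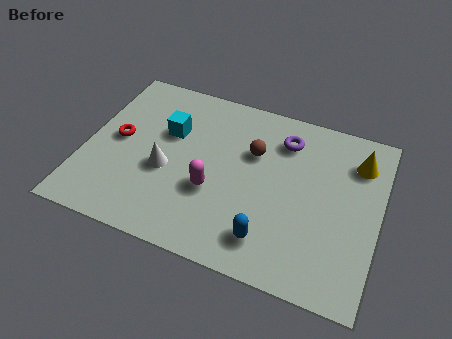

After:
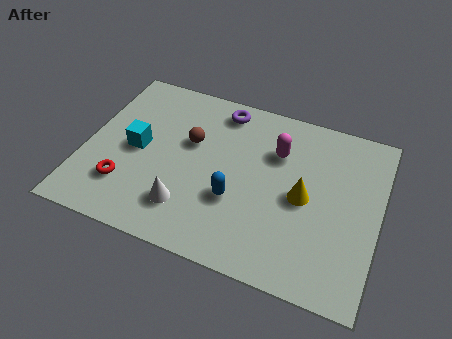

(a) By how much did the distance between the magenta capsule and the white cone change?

+2.7

They were about 1.7 units apart before and 4.4 after — 2.7 units further apart.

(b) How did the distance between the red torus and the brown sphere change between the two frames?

-1.5

They were about 4.8 units apart before and 3.3 after — 1.5 units closer together.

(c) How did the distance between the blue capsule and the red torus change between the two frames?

-2.2

The distance was about 6.1 in the first image and 3.9 in the second, so they moved 2.2 units closer together.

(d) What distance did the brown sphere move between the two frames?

2.2

The brown sphere moved from about (5.8, 4.8) to (3.6, 4.5), a distance of √(2.2² + 0.3²) ≈ 2.2.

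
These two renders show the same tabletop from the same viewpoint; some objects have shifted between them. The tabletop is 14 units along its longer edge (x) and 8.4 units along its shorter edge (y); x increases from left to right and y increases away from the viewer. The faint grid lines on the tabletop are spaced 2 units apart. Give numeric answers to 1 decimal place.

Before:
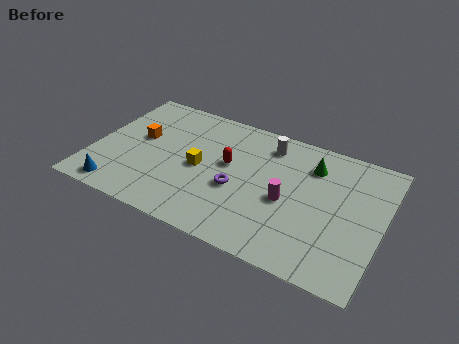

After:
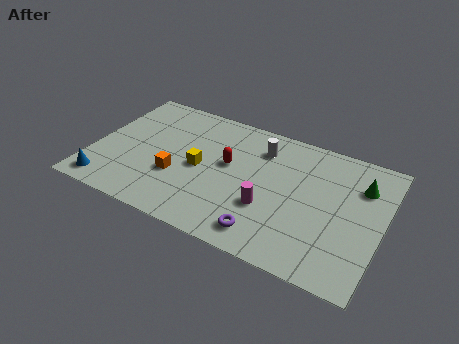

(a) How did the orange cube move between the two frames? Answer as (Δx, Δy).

(2.1, -1.8)

The orange cube was at about (2.1, 4.8) and moved to about (4.2, 3.0).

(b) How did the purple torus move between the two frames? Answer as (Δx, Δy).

(1.7, -2.1)

The purple torus was at about (7.1, 3.4) and moved to about (8.8, 1.3).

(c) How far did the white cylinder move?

0.5

From (8.2, 6.9) to (7.9, 6.5), the white cylinder covered √(0.3² + 0.4²) ≈ 0.5 units.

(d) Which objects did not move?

the yellow cube and the red capsule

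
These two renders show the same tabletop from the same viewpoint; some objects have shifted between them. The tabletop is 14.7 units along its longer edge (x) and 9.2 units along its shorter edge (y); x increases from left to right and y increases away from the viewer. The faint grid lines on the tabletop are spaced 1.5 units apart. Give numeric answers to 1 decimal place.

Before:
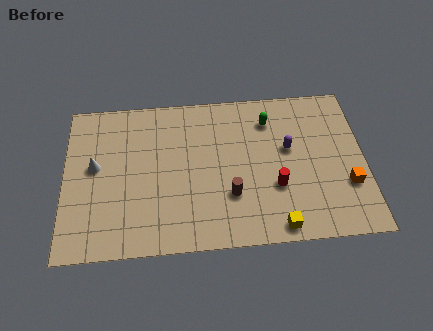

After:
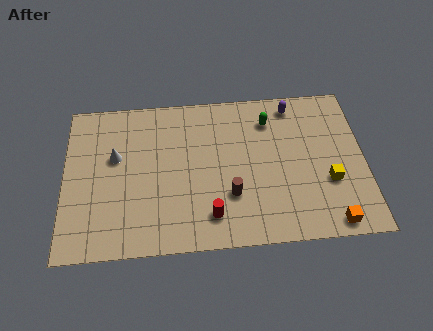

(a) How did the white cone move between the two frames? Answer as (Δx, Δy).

(1.0, 0.5)

The white cone started near (1.5, 5.1) and ended near (2.5, 5.6).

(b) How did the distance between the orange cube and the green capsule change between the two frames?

+1.3

The distance was about 5.6 in the first image and 6.9 in the second, so they moved 1.3 units further apart.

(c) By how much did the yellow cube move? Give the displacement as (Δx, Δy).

(2.6, 2.4)

From the two frames, the yellow cube sits at roughly (10.3, 0.9) before and (12.9, 3.3) after.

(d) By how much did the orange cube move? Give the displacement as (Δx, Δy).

(-0.9, -2.1)

The orange cube was at about (13.8, 3.0) and moved to about (12.9, 0.9).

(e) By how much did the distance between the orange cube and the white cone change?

-1.1

Before: roughly 12.5 units apart; after: 11.4. That's 1.1 units closer together.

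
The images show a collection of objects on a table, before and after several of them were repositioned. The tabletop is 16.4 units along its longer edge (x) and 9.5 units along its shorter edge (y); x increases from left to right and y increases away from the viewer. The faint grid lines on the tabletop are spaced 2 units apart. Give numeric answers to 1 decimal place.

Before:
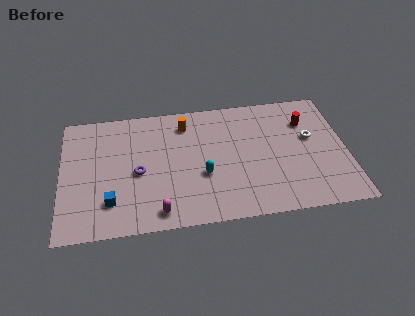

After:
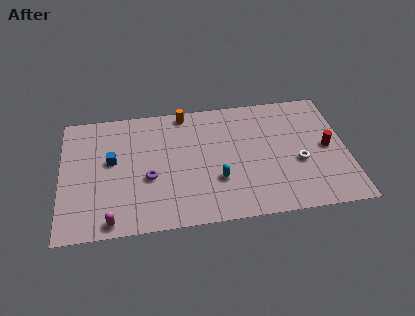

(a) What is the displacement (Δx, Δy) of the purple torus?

(0.6, -0.5)

The purple torus was at about (4.4, 4.3) and moved to about (5.0, 3.8).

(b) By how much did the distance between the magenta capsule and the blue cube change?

+1.6

They were about 2.9 units apart before and 4.5 after — 1.6 units further apart.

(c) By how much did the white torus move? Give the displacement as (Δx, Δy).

(-0.8, -1.8)

The white torus started near (14.4, 5.6) and ended near (13.6, 3.8).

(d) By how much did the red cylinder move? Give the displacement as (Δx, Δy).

(1.1, -2.2)

The red cylinder started near (14.2, 6.9) and ended near (15.3, 4.7).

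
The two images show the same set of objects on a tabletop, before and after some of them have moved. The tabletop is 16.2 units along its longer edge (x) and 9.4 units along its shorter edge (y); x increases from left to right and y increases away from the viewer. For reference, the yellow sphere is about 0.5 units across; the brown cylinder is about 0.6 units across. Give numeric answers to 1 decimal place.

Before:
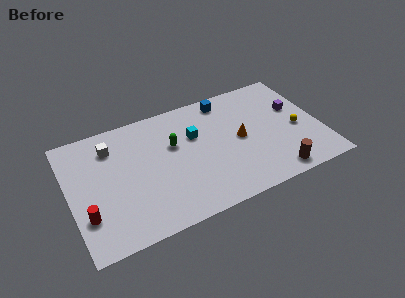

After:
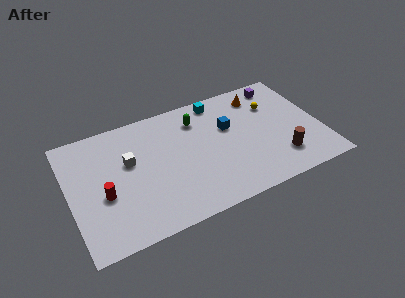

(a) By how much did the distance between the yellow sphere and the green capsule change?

-3.2

The distance was about 8.1 in the first image and 4.9 in the second, so they moved 3.2 units closer together.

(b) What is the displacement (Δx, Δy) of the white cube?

(1.0, -1.6)

From the two frames, the white cube sits at roughly (2.9, 7.3) before and (3.9, 5.7) after.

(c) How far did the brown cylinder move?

1.2

From (12.8, 1.1) to (13.3, 2.2), the brown cylinder covered √(0.5² + 1.1²) ≈ 1.2 units.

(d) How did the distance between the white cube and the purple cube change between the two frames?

-1.5

They were about 12.0 units apart before and 10.5 after — 1.5 units closer together.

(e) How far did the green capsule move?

2.2

From (6.8, 5.9) to (8.5, 7.3), the green capsule covered √(1.7² + 1.4²) ≈ 2.2 units.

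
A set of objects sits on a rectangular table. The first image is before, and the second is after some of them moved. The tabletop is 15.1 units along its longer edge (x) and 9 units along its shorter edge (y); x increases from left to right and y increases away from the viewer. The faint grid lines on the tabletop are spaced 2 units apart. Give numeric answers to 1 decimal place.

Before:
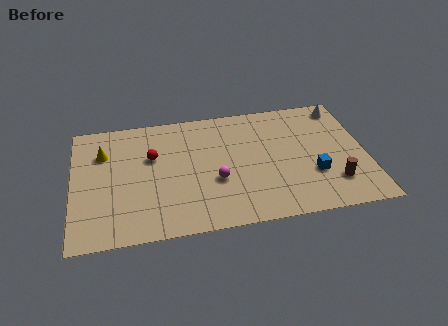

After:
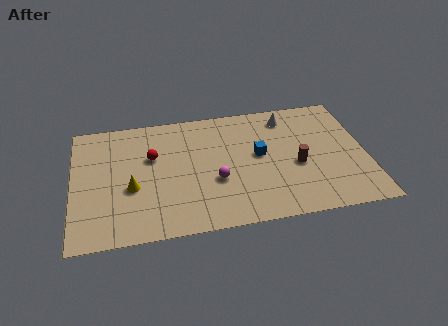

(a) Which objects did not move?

the magenta sphere and the red sphere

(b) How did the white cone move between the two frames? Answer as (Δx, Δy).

(-2.9, -0.3)

The white cone was at about (14.1, 7.8) and moved to about (11.2, 7.5).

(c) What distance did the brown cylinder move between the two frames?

2.4

From (13.3, 2.2) to (11.5, 3.8), the brown cylinder covered √(1.8² + 1.6²) ≈ 2.4 units.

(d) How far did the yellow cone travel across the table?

3.1

From (1.6, 6.4) to (3.0, 3.6), the yellow cone covered √(1.4² + 2.8²) ≈ 3.1 units.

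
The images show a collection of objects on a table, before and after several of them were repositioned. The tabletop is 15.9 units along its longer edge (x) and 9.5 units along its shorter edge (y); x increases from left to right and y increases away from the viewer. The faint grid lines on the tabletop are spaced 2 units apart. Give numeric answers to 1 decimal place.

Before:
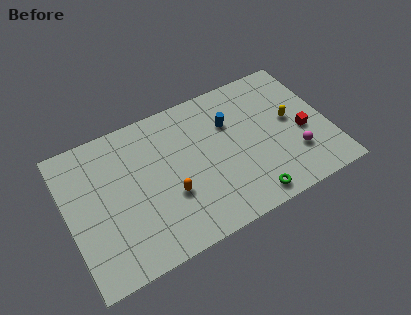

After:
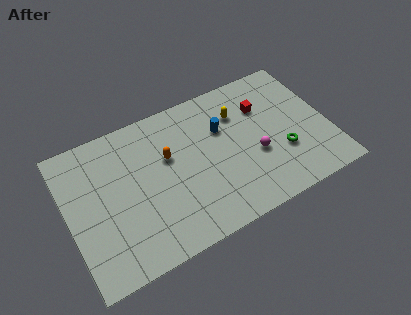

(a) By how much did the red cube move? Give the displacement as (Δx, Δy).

(-2.1, 2.7)

The red cube started near (14.3, 4.0) and ended near (12.2, 6.7).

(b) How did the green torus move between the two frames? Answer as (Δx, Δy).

(2.4, 2.1)

From the two frames, the green torus sits at roughly (10.5, 1.1) before and (12.9, 3.2) after.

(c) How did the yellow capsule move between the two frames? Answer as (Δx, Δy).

(-3.0, 1.8)

From the two frames, the yellow capsule sits at roughly (13.7, 5.1) before and (10.7, 6.9) after.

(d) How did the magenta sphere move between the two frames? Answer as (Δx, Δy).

(-2.3, 1.0)

The magenta sphere started near (13.6, 2.7) and ended near (11.3, 3.7).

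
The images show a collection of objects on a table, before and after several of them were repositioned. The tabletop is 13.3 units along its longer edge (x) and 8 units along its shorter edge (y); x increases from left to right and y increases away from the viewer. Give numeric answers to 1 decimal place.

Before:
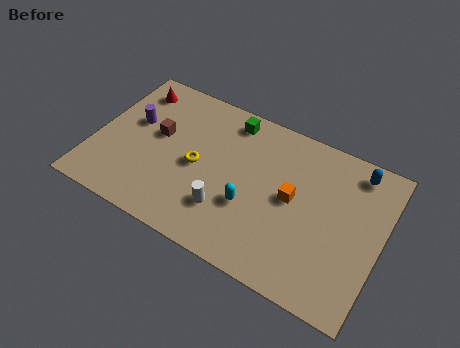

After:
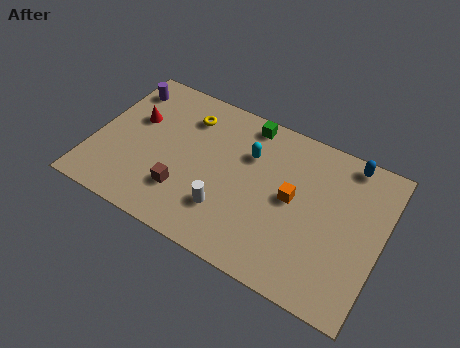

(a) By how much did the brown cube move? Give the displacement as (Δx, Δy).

(1.6, -2.4)

The brown cube was at about (2.8, 4.6) and moved to about (4.4, 2.2).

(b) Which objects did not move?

the orange cube and the white cylinder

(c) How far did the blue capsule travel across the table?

0.5

The blue capsule was near (11.8, 6.9) before and (11.4, 7.2) after, so it travelled √(0.4² + 0.3²) ≈ 0.5 units.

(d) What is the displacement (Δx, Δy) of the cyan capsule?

(-0.4, 2.6)

From the two frames, the cyan capsule sits at roughly (7.4, 2.9) before and (7.0, 5.5) after.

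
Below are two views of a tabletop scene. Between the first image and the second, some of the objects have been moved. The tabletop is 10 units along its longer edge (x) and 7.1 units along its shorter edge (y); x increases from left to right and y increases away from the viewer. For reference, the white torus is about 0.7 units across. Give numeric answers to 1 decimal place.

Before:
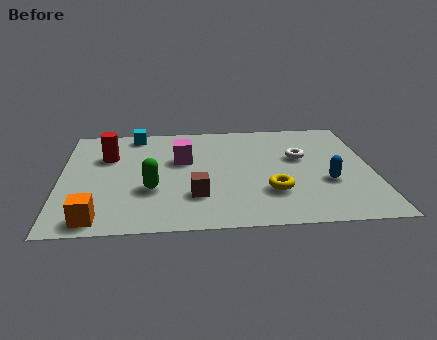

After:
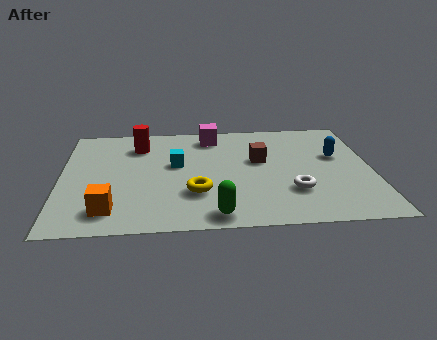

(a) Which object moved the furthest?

the brown cube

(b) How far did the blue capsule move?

1.7

From (8.5, 2.6) to (8.9, 4.3), the blue capsule covered √(0.4² + 1.7²) ≈ 1.7 units.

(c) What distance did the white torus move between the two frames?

2.2

From (7.7, 4.3) to (7.4, 2.1), the white torus covered √(0.3² + 2.2²) ≈ 2.2 units.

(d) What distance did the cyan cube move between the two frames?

2.6

The cyan cube was near (2.4, 6.3) before and (3.7, 4.1) after, so it travelled √(1.3² + 2.2²) ≈ 2.6 units.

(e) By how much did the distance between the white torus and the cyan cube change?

-1.5

The distance was about 5.7 in the first image and 4.2 in the second, so they moved 1.5 units closer together.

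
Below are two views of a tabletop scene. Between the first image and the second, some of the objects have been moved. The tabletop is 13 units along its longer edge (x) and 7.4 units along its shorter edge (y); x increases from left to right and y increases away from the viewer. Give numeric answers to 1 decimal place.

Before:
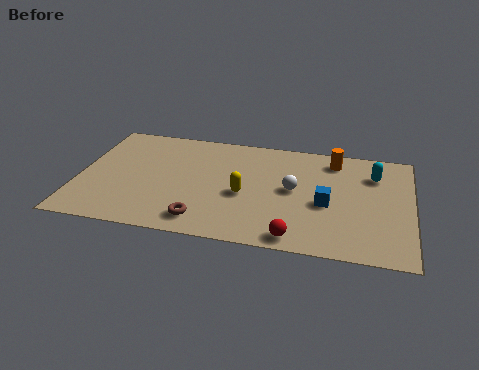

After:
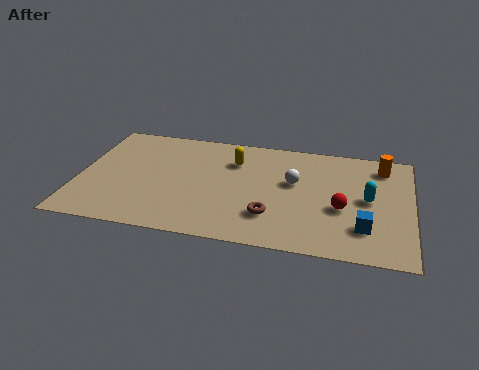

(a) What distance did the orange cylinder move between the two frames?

1.9

The orange cylinder was near (9.9, 6.2) before and (11.8, 6.1) after, so it travelled √(1.9² + 0.1²) ≈ 1.9 units.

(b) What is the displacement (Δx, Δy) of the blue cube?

(1.5, -1.3)

The blue cube started near (9.7, 3.2) and ended near (11.2, 1.9).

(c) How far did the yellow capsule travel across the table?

2.3

The yellow capsule moved from about (6.5, 3.2) to (6.0, 5.4), a distance of √(0.5² + 2.2²) ≈ 2.3.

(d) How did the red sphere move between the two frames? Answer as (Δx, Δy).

(1.7, 2.2)

The red sphere was at about (8.6, 0.8) and moved to about (10.3, 3.0).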